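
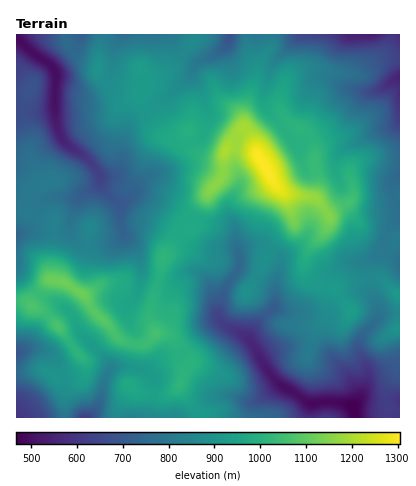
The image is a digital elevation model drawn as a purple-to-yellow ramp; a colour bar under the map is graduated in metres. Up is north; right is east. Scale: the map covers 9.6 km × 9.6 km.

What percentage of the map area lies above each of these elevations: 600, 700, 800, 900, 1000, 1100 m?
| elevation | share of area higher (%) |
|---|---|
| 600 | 94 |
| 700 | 84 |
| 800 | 67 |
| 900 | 39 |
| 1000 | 15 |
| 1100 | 5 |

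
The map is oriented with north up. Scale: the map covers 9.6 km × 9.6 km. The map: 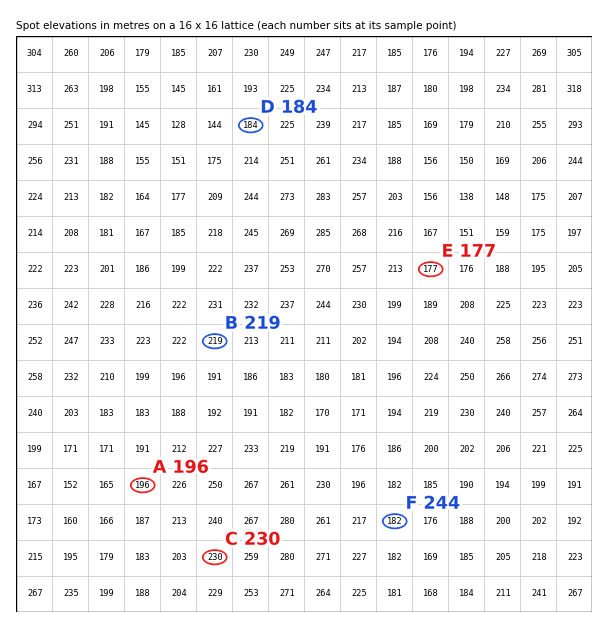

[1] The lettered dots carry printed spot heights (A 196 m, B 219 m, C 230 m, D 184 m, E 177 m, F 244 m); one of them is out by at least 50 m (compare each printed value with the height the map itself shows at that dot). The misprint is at F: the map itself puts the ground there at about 182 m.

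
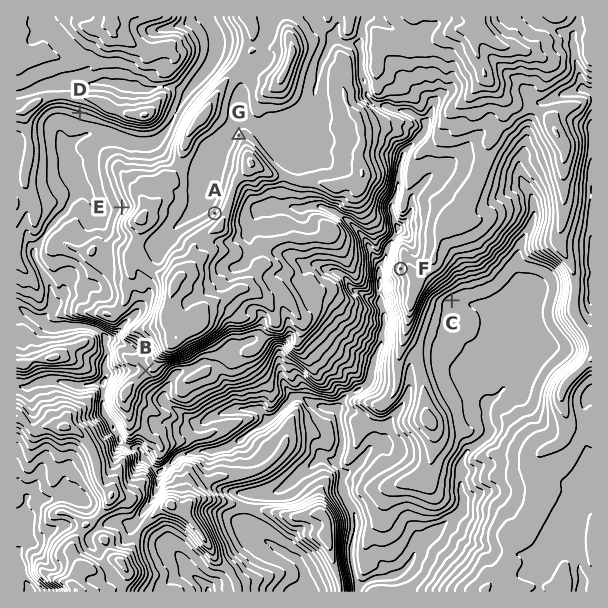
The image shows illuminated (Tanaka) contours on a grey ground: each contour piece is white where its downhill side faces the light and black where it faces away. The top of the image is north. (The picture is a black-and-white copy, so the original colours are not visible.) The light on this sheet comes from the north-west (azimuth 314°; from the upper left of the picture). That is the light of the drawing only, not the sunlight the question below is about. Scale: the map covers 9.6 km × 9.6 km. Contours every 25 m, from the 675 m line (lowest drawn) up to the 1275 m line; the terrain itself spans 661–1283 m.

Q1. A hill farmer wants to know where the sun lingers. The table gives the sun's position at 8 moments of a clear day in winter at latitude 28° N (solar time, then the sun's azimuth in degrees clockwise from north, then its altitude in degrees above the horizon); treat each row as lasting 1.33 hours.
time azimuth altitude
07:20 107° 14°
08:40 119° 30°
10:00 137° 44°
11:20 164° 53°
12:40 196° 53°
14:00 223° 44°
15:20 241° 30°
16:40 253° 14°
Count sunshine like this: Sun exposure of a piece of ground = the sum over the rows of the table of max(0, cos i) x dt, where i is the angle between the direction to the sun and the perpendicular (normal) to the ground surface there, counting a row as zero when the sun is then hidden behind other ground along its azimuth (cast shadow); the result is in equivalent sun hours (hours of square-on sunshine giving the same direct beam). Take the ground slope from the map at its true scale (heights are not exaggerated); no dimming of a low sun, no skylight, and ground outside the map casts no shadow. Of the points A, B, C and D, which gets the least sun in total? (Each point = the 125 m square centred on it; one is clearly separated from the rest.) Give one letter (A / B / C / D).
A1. A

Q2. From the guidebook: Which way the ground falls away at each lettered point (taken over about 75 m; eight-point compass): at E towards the W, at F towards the W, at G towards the NW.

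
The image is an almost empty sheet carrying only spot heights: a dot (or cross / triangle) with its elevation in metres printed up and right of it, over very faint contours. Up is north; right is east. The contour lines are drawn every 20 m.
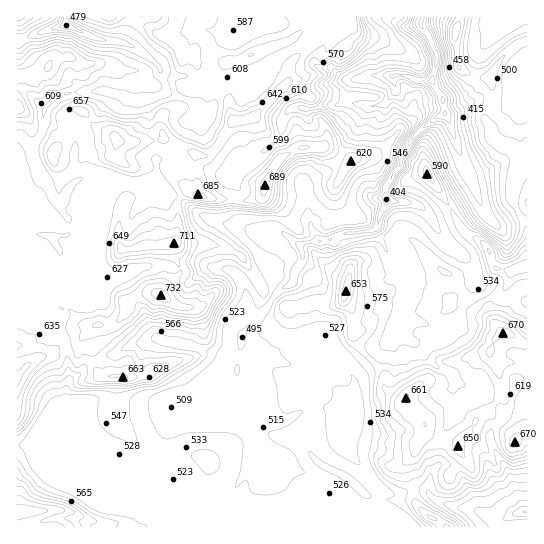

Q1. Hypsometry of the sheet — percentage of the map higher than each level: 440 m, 95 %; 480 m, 91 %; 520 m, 77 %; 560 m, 49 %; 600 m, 36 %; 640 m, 13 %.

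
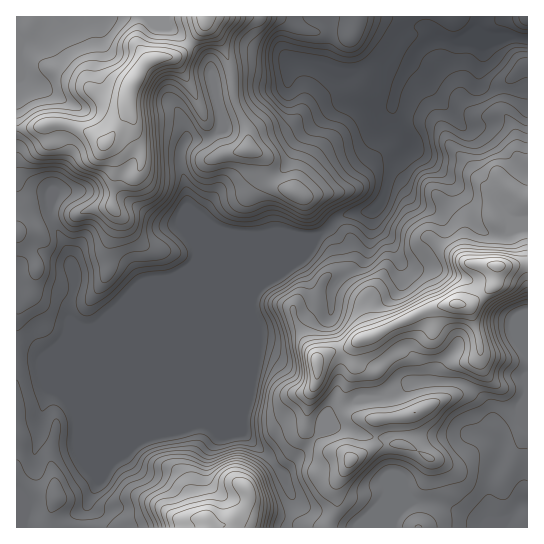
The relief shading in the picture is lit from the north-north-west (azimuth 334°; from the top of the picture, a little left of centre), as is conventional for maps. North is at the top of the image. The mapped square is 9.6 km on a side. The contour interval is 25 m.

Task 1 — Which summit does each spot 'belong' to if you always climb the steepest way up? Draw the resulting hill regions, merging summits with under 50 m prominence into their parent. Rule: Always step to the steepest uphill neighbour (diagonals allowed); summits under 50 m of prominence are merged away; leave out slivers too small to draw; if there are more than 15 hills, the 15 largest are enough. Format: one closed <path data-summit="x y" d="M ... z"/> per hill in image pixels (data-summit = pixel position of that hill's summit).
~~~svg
<path data-summit="498 266" d="M481 16l-55 0 1 10 10 12-18 12-14 23-3 2-13-7-15-1-30 8 5 22 6 8 20 7 10 0 8-6 2 15 14 24-17 21-8 31-11 14-23 2-13 6-10 10-12 8-9 12-7 4-254 106-4 0-15-8-10 0 1 177 61 0 2-14 5-5 14-27 18-45 133-134 5 16 0 40-6 31-6 20 0 23 26 24 13 16 39-42 8-18 29-13 21-1 19-6 15-10 48 0 12 6 12 12 14 29 1 25-11 28 2 39-8 2-41-20-32-3-14 13-5 13 137 0 0-488-9-2-32 0-10-8z"/><path data-summit="134 81" d="M425 16l-99 0-1 3 6 11 0 8-7 24 1 6-14-5-18-2-4 4-1 17-3 5-18 5-24 16-18 8-4-1-2-6-11-50-35-30-22-9-4-4-130 0-1 334 10 1 15 8 4 0 254-106 7-4 9-12 12-8 10-10 13-6 23-2 11-14 8-31 17-21-14-24-2-15-8 6-10 0-20-7-6-8-5-22 30-8 15 1 13 7 3-2 14-23 18-12-10-12z"/><path data-summit="206 518" d="M250 303l-133 134-18 45-14 27-5 5-1 14 208-1 6-20 0-8-8-20-16-22-26-24 0-23 6-20 6-31 0-40z"/><path data-summit="351 459" d="M454 381l-41 2-15 10-19 6-21 1-29 13-8 18-38 43 9 23 11 10 36 17 15 4 36 0 6-14 14-13 32 3 41 20 7-1-1-40 11-28-1-25-14-29-16-14z"/><path data-summit="205 17" d="M325 16l-177 1 25 12 35 30 11 50 2 6 4 1 18-8 24-16 18-5 3-5 1-17 4-4 18 2 12 4 8-29 0-8z"/><path data-summit="527 17" d="M527 16l-45 0-5 13 5 6 9 4 36 0z"/>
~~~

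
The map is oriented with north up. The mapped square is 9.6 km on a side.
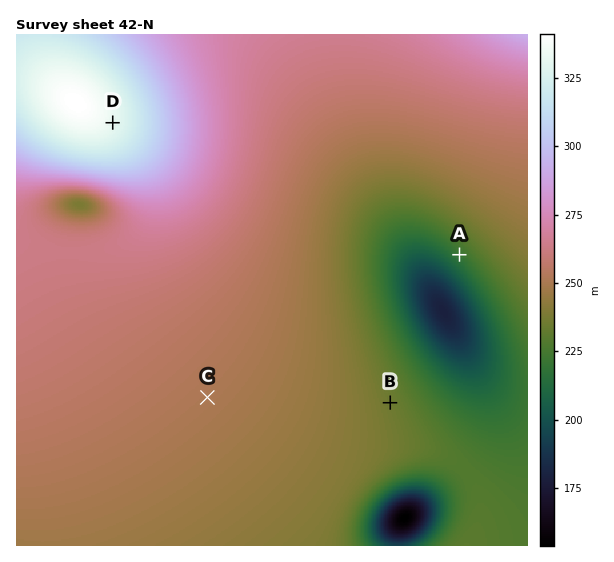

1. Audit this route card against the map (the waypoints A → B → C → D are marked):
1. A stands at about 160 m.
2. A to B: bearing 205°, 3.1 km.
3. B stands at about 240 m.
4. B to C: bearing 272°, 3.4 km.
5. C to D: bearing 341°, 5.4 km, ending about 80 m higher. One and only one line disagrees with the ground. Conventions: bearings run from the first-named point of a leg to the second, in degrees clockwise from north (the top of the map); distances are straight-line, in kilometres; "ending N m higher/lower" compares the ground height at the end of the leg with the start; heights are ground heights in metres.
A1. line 1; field height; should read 220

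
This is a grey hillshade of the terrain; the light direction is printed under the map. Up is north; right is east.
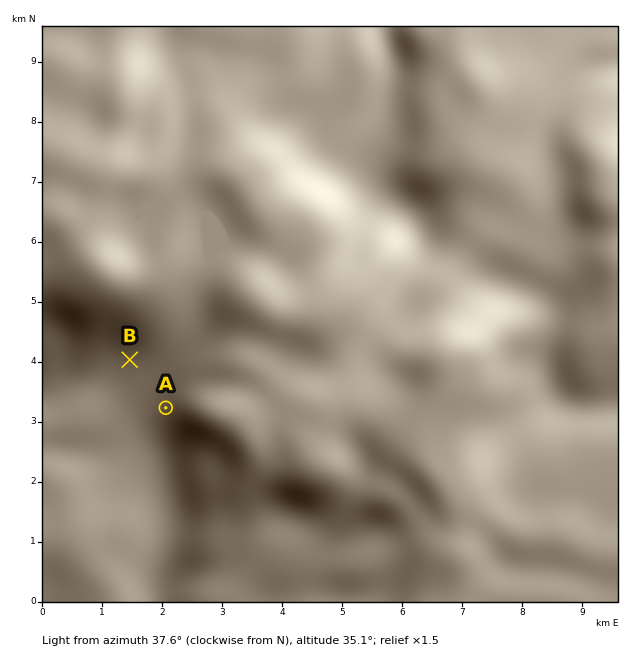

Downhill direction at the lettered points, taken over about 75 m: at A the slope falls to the W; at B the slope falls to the SW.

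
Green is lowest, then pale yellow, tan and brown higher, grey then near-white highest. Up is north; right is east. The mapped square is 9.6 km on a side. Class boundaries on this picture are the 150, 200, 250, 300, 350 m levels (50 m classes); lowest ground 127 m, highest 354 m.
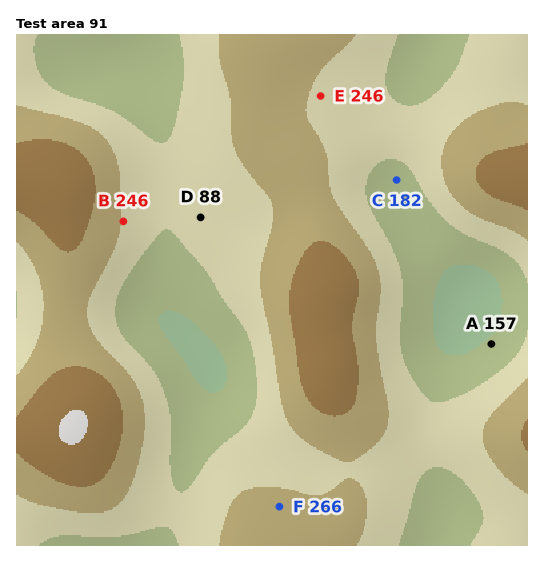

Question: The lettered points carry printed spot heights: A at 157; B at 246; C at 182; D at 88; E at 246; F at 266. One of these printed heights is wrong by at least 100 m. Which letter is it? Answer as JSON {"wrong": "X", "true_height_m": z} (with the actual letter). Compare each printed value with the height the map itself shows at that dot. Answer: {"wrong": "D", "true_height_m": 213}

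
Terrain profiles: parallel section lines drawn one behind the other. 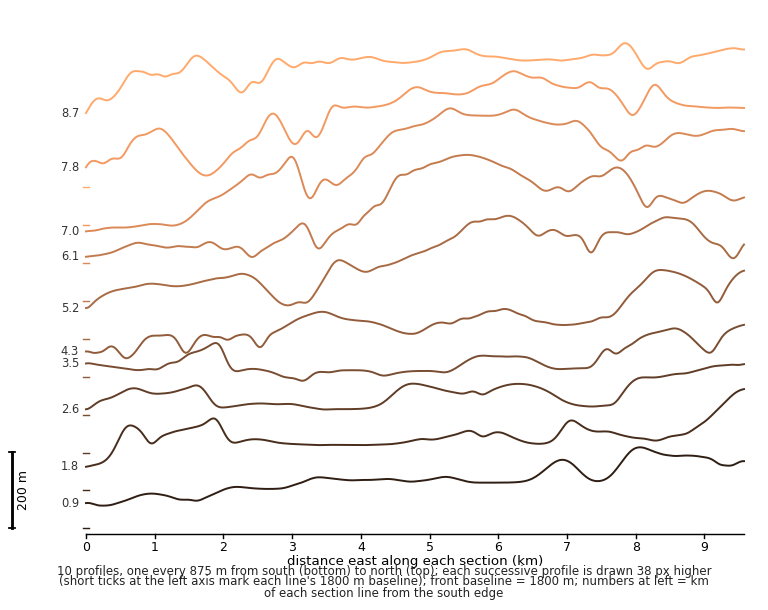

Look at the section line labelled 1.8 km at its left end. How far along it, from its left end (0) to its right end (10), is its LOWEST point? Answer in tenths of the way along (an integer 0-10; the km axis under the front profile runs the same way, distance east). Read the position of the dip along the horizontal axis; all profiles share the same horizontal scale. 0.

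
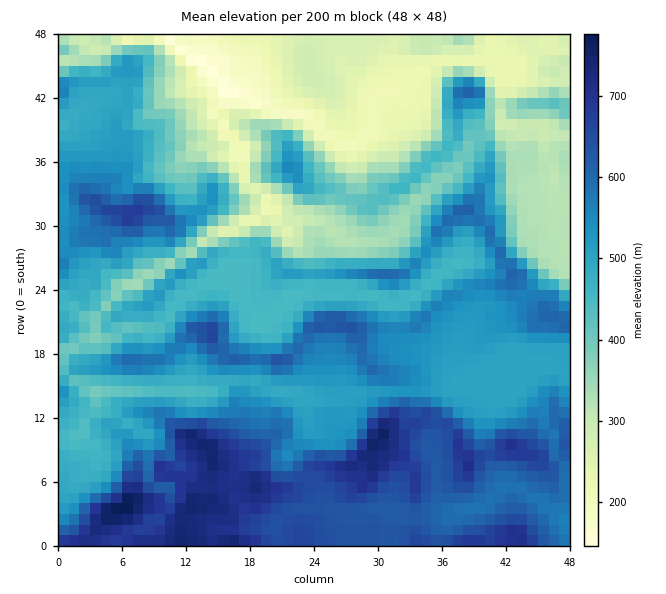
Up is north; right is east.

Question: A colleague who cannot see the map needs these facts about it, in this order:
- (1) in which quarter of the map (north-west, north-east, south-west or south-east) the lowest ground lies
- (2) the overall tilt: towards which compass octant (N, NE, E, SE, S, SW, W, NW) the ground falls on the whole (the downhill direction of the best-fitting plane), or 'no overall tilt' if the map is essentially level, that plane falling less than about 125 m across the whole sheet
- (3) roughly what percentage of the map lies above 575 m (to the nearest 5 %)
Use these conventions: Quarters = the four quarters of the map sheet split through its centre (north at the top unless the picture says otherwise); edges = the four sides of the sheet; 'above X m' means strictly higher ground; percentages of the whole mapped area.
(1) The lowest ground is in the north-west quarter.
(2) On the whole the ground falls towards the north.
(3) Ground above 575 m makes up about 30 % of the sheet.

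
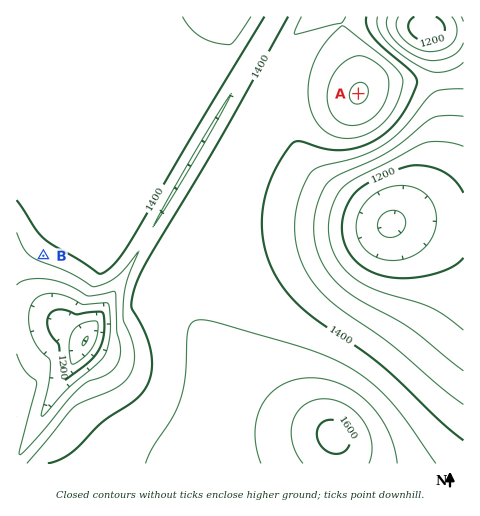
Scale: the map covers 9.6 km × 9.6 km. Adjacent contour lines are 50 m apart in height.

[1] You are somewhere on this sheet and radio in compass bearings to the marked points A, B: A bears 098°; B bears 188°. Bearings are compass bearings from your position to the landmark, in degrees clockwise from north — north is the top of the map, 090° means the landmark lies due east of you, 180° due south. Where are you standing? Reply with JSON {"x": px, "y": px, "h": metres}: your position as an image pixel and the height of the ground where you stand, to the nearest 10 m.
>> {"x": 72, "y": 53, "h": 1440}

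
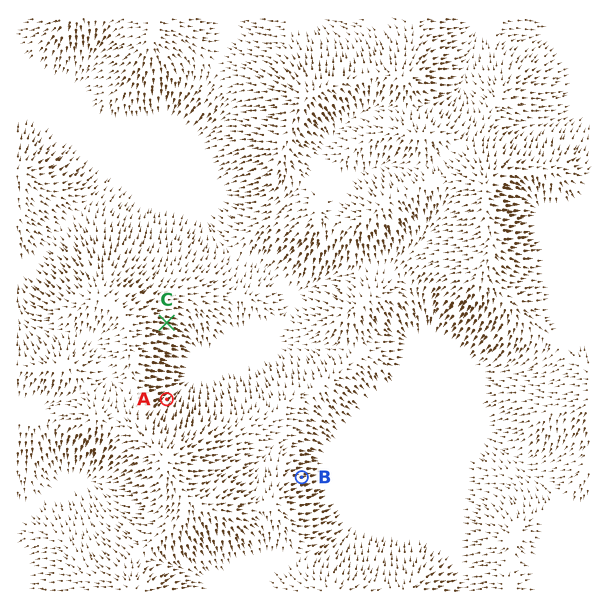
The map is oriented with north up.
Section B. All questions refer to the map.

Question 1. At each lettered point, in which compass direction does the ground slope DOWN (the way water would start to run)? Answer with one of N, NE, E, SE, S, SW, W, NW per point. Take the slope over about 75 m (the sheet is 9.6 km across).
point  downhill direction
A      NE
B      E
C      E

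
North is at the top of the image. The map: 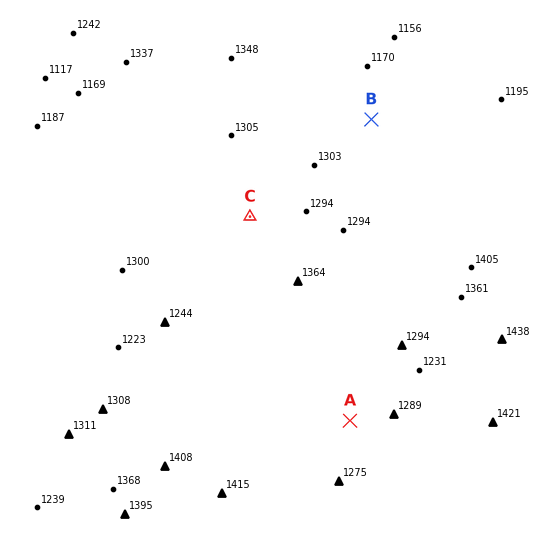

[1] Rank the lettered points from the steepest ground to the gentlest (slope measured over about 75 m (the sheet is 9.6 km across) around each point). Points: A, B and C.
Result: B A C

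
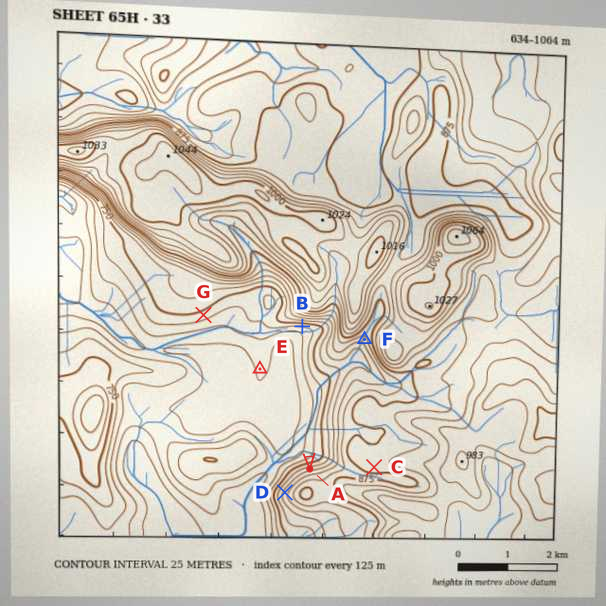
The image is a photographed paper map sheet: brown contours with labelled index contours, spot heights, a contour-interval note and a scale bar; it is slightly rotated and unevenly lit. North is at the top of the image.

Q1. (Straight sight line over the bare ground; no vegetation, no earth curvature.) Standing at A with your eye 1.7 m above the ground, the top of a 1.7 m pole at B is in view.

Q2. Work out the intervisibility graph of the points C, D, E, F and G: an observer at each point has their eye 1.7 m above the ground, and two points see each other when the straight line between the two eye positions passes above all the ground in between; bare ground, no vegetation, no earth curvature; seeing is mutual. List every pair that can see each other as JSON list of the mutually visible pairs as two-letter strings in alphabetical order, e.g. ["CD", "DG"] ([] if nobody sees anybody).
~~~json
["DE", "DF", "DG", "EG"]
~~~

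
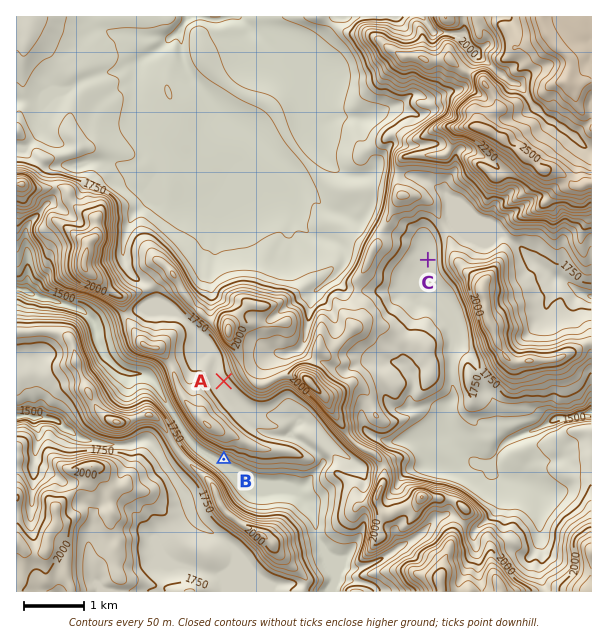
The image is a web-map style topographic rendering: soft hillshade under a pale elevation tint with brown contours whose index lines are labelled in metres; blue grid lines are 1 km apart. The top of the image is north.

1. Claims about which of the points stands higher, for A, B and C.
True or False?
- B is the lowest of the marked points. True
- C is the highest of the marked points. False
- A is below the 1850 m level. True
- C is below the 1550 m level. False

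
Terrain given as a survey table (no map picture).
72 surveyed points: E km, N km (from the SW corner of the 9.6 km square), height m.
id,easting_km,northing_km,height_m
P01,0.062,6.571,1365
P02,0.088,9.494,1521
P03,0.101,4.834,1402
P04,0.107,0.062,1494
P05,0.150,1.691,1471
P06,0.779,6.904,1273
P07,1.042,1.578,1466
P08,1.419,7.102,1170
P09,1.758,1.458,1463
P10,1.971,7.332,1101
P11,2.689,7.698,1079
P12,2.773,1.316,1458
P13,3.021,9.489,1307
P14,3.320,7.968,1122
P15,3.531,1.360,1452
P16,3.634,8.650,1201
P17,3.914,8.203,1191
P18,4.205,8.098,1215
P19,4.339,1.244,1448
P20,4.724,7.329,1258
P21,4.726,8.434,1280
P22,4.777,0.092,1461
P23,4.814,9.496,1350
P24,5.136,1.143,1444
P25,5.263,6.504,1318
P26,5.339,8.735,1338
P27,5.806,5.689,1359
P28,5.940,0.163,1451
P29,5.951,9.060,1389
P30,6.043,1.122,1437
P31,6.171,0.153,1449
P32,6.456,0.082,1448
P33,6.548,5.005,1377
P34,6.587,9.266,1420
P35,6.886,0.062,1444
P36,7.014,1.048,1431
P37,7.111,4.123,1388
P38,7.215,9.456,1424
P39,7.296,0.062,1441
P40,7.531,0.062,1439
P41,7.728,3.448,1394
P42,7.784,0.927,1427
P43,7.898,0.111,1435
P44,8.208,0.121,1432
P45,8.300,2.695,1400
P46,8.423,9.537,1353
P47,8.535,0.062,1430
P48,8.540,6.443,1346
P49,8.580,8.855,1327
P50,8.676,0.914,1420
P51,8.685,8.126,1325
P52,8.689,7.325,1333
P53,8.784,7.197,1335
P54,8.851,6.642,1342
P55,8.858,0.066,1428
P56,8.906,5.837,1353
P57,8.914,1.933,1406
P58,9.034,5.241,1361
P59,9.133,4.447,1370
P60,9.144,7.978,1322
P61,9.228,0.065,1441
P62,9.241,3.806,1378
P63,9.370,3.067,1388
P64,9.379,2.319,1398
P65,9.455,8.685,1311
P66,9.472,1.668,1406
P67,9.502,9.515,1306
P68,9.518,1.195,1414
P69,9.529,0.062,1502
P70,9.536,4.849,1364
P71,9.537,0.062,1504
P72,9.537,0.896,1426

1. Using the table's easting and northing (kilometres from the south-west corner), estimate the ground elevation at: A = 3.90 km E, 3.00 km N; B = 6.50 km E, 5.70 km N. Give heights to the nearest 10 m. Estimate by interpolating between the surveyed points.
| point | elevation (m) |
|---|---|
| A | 1420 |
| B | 1370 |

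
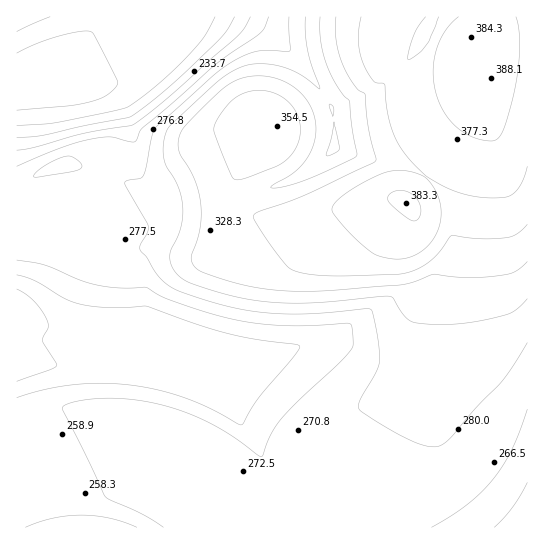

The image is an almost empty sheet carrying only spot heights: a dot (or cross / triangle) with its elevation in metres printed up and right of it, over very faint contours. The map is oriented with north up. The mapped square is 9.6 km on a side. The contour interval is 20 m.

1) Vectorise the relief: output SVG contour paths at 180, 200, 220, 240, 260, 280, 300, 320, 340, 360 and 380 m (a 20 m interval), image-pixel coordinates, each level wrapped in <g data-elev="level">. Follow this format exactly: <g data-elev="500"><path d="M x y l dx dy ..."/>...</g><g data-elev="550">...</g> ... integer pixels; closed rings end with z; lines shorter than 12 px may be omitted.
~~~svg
<g data-elev="180"><path d="M17 53l17-8 23-8 21-5 12-1 4 4 24 47-2 5-8 7-6 4-13 4-20 4-52 4"/></g><g data-elev="200"><path d="M17 32l33-15"/><path d="M215 17l-12 21-17 20-28 27-29 21-17 5-55 11-40 4"/></g><g data-elev="220"><path d="M17 289l15 10 13 18 3 10-6 14 15 24-4 4-36 12"/><path d="M235 17l-9 14-13 15-46 42-36 28-88 19-26 3"/></g><g data-elev="240"><path d="M25 527l28-9 29-3 28 3 27 9"/><path d="M494 527l19-20 14-25"/><path d="M17 275l17 5 29 18 16 6 30 4 37-2 76 26 31 7 44 6 3 2-8 12-34 39-16 27-4-1-31-17-22-9-28-8-27-5-29-2-28 2-28 5-28 8"/><path d="M250 17l-6 12-8 9-70 61-32 25-49 9-50 14-18 3"/></g><g data-elev="260"><path d="M431 527l36-22 14-12 12-13 19-30 15-41"/><path d="M17 260l28 5 34 15 18 5 24 3 25-1 16 10 15 5 34 12 30 7 44 5 28 0 33-3 5 2 2 18-2 6-12 14-38 35-19 20-11 16-9 22-4-1-25-18-23-14-24-10-25-8-28-5-27-2-26 3-17 5 0 4 42 87 38 18 20 12"/><path d="M269 17l-4 10-4 6-50 35-69 61-7 12-5 1-20-5-20 2-31 10-42 17"/></g><g data-elev="280"><path d="M34 177l4 0 35-6 8-2 1-3-2-4-6-4-4-2-5 0-21 10-8 7z"/><path d="M289 17l1 34-3 1-24-2-10 2-18 8-17 12-62 55-4 10-9 39-2 2-16 4 1 4 22 39 0 6-7 12-1 6 7 9 10 16 10 11 12 6 38 12 30 7 26 3 25 1 72-5 3 4 4 20 2 29-4 12-15 25-1 10 14 10 26 16 18 8 12 3 12-1 10-8 24-28 28-29 24-37"/></g><g data-elev="300"><path d="M327 156l-1-2 5-15 3-17 5 27-2 3z"/><path d="M333 116l-4-10 1-2 4 3z"/><path d="M305 17l0 17 3 16 12 39-19-14-17-8-19-3-19 1-13 6-14 10-47 42-5 7-4 15 1 14 3 8 11 20 5 20-3 22-10 25 1 9 5 10 10 8 17 6 32 10 28 4 47 2 80-7 3 2 9 15 7 7 5 2 13 2 35-1 37-6 15-6 13-12"/></g><g data-elev="320"><path d="M320 17l0 22 6 23 10 23 14 17 2 24 5 29-6 4-45 21-20 6-15 2 2-3 24-15 13-16 4-11 2-10-1-12-3-11-6-11-8-9-11-7-12-5-12-2-13 0-12 3-11 6-14 13-27 27-5 6-2 8 0 14 15 25 7 24 0 13-1 14-9 28 3 9 11 7 41 13 29 4 34 1 92-6 12-3 21-8 33 4 32-2 15-4 13-10"/></g><g data-elev="340"><path d="M235 179l11-1 32-12 10-8 8-9 4-15-1-15-8-14-12-10-17-5-9 1-10 2-13 9-13 19-3 6 0 6 15 37z"/><path d="M336 17l0 18 3 19 5 13 7 14 7 9 7 4 3 33 8 32-4 4-63 30-54 21-1 4 5 9 28 39 11 6 23 3 28 1 53-2 13-4 14-8 10-9 12-17 30 3 26-1 11-5 9-9"/></g><g data-elev="360"><path d="M387 258l16 1 15-5 12-11 8-14 3-18-3-16-11-16-10-6-19-3-17 4-32 17-12 10-5 6 0 4 3 4 23 26 16 13z"/><path d="M361 17l-3 24 5 22 11 19 11 3 3 29 7 24 11 17 19 20 18 11 19 8 20 3 20 1 8-2 7-6 6-11 4-13"/></g><g data-elev="380"><path d="M412 221l6-2 3-6-1-7-4-8-6-5-7-2-8 0-5 3-2 4 2 5 12 11z"/><path d="M426 17l-12 17-5 15-1 10 2 0 10-6 8-10 11-26"/><path d="M459 17l-14 14-9 19-3 21 3 22 8 18 13 16 16 10 18 4 7-3 5-8 12-43 5-41-1-17-3-12"/></g>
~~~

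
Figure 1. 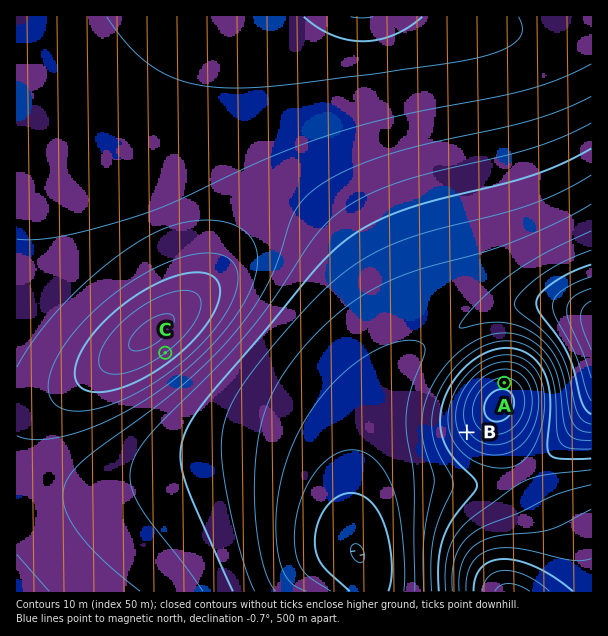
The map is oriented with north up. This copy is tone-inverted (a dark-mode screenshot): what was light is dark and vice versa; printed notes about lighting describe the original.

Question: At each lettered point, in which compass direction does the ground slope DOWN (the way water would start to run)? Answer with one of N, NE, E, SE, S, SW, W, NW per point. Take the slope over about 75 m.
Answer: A N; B SW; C SE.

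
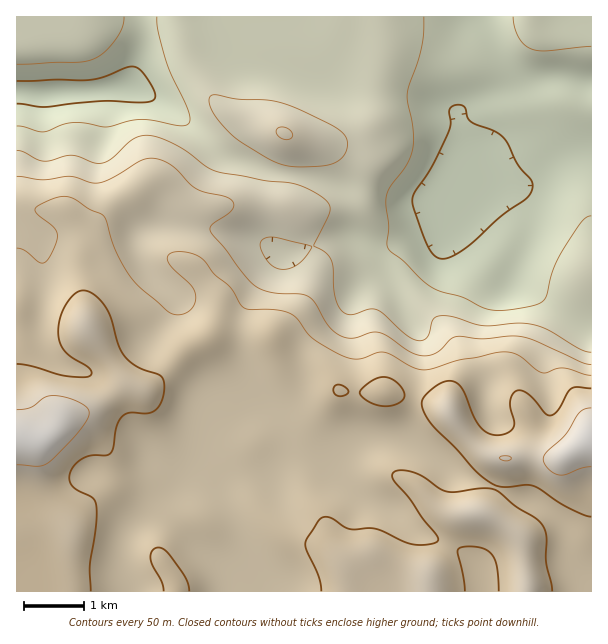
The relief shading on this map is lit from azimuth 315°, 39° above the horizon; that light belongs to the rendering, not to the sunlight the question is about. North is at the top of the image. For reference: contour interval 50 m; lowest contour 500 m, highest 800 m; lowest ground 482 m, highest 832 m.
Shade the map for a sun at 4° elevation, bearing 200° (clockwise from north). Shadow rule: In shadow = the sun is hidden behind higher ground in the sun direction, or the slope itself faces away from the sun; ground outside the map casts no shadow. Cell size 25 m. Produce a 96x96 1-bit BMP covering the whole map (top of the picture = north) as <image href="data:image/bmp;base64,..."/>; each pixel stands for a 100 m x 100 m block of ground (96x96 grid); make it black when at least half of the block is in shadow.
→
<image width="96" height="96" href="data:image/bmp;base64,Qk2+BAAAAAAAAD4AAAAoAAAAYAAAAGAAAAABAAEAAAAAAIAEAAATCwAAEwsAAAIAAAAAAAAA////AAAAAAAAAAAAAAAAAAAAAAAAAAAAAAAAAAAAAYAAAAAMAAAAAAAAA8AAAAAcAAAAAAAAA8AAAAA+AAAAAAcAA8AAAAA8AAAAAB8AAcAAAAB8AAAAAH+AAIAAAAD4AAAAA/8AAAAAAAHwAAAAH/4AAAAAAADgAAAB//wAAwAAAAAAAAAB/+AADwAAAAAAAAAA/4AAP4AAAAAAAAAA/4AAf4AAAAAAAAAPfwAD/4AAAAAAAAAfPgD//wAAAAAAAAAeAAP//wAAAAAAAAAeAAf//AAAAAAAAAAAAA//wAAAAAAAAAAAAB//gAAAAAAAAAAAAH/8AAAAAAAAAAAAAf/gAAAAAAAAAAAAA/+AAAAAAAAAAAAAA/8AAAAAAAAAAAAAA/wB8AAAAAAAAAAAAfgH/8AAAAAAAAAAAAAP/+AAAAAAAAAAAAAP/+AAAAAAAAAAAAAf+ODAAAAAAAAAAAA/8EDAAAAAAAAAAAA/4AHgAAAAAAAAAAB/gYPh+AAAAAAAAAD/g4Pn/AAAAAAAAAH/B8fv/gAAAAAAAAP/D8d//gIAAAAAA//+H88//h8AAAAD///+H98f/D8AAAAH///+H/8f+H+AAAAP///8H/8P8H+AAAAf///8P/8HgH+AAAA///////8AAP+AAAB///////8AAP+AAAB///////8AAf8AAAD///////8AAf8cAAH///////8AA/A+AD////////8AB8AeAP////////8AD4AeAf////////8AH4AAA/////////8AP4MAB/////////8AP88AD/////////8AP98AH/////////8AH94AP/////////8AH/4Af/////////8AD/wAf/////////8AD/gA//////////4AB/AB//////////4AAeAf//////////4AAOB///////////4AAGD///////////wAAGD///////////wAAAB//8D+D/////gAAAA//wAAA/////gAAAAGAAAAA/////AAAAAAAAAAA/////AAPAAAAAAAA////+AA/gAAAAfgAf///8D//wAB///wAP///wD//8AD///gAD/8fwD//+AP///AAAP4PwD///Af//+AAAHwDgD///n///AAAAAgAAD//////8AAAAAAAAD//////wAAAAAAAAD//////AAAAAAAAAD/////8AAAAAAAAAD/////wAAAAAAAAAD/////gADgAAAAAAD/////AAf4AAAAAAD/////AB/4AAAAAAD////+AH/8AAAAAAD////+Af/8AAAAAAD////8D//8AAAAAAD////4P//4AAAAAAB////4f//4AAAAAAA////wf//wAAAAAAAP///Af//wAAAAAAAD//+AP//gAAAAAAAAD/4AAB/AAAAAAAAAAfwAAAGAAAAAAAAAAHgAAAAAAAAAAAAAAAAAAAAAAAAAAAAAAAAAAAAAAAAAAAAAAAAAAAAAAAAAAAAAAAAAAAAAAAAAAAAAAAAAAAAAAAAAAAAAAAAAAAAAAAAAAAA="/>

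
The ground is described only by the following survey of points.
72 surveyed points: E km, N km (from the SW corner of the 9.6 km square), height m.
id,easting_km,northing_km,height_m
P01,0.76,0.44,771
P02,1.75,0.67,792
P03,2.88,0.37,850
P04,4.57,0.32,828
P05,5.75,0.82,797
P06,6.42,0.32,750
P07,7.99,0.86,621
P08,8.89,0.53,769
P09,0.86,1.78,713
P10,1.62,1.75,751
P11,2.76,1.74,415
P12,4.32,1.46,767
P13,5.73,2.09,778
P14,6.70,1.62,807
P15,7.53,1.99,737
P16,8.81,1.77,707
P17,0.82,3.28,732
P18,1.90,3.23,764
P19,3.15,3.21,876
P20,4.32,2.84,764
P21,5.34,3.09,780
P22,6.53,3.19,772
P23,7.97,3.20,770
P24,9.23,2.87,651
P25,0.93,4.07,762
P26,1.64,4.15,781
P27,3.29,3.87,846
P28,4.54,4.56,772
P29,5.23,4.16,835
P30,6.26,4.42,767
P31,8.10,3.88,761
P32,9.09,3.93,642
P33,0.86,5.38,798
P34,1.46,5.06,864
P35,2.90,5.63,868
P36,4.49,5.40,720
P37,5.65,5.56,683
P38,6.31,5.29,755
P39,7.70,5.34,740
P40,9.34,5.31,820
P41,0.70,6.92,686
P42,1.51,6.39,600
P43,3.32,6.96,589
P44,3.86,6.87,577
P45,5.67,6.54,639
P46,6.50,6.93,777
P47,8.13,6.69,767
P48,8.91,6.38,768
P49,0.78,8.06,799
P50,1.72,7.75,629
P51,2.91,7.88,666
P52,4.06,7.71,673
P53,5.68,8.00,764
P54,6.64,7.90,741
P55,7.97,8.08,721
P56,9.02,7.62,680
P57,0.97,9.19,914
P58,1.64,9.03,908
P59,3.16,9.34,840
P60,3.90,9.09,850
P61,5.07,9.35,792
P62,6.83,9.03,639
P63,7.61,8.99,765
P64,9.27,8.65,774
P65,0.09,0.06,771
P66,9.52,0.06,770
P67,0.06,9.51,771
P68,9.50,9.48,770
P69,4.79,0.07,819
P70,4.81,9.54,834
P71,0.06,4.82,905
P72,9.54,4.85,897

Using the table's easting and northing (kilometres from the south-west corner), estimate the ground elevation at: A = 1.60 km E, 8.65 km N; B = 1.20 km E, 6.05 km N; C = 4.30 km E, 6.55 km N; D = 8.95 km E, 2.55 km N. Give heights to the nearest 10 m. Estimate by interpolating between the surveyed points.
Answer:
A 840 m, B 730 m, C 600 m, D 640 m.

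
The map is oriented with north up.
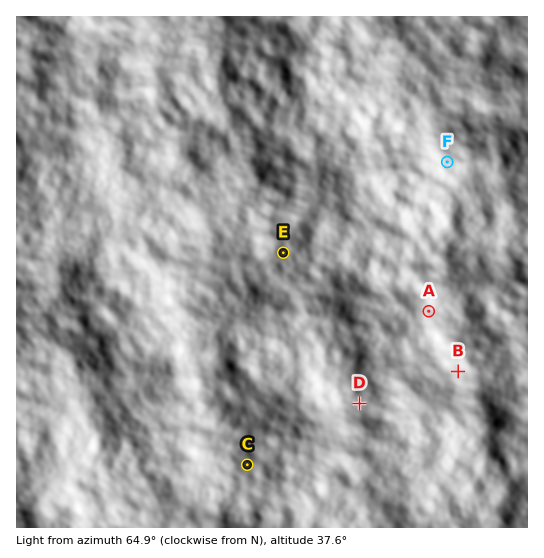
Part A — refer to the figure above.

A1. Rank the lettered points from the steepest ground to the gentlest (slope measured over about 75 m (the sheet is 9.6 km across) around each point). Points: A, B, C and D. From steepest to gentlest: B A C D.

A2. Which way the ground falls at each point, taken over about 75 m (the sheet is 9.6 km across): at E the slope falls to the NW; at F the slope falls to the NE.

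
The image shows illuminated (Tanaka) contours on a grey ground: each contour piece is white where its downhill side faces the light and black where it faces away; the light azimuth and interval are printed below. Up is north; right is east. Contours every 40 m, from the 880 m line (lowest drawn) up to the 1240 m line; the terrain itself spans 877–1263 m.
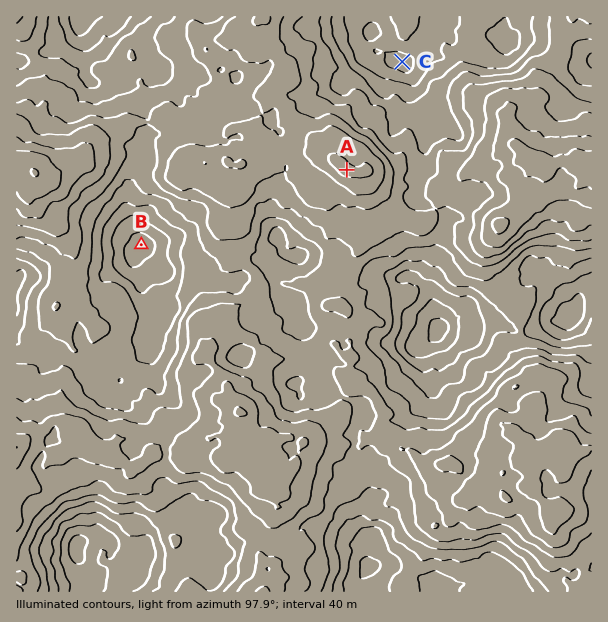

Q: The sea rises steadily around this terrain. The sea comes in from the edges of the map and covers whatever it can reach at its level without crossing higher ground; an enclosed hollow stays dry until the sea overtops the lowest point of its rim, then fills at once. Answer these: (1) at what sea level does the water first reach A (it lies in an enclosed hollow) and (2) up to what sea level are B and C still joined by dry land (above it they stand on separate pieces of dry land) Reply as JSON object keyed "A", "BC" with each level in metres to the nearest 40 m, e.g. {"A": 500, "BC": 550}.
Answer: {"A": 1000, "BC": 1040}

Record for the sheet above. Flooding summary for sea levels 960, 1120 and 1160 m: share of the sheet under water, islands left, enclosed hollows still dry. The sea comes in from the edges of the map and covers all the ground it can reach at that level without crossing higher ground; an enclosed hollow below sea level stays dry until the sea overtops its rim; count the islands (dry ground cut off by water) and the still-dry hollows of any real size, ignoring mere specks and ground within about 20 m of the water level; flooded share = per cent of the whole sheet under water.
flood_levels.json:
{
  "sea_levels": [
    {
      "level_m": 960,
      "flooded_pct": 8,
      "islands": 0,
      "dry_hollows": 2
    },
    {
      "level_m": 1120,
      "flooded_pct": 82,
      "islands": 2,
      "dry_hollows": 0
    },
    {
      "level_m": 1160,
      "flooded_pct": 91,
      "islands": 2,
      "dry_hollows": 0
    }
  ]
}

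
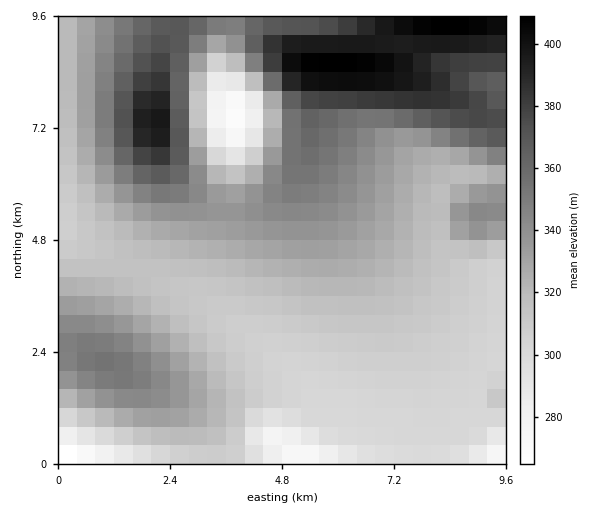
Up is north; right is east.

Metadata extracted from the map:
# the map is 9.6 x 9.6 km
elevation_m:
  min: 255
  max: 415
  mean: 330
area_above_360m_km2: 16.8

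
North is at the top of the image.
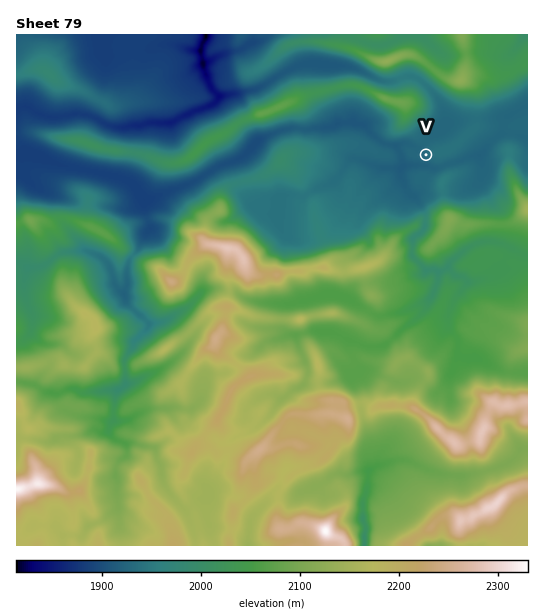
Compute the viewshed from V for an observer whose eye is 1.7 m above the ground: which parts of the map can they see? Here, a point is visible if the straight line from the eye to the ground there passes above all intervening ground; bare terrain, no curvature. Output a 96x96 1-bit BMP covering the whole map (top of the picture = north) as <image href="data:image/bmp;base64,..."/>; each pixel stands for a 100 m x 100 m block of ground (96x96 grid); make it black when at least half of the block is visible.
<image width="96" height="96" href="data:image/bmp;base64,Qk2+BAAAAAAAAD4AAAAoAAAAYAAAAGAAAAABAAEAAAAAAIAEAAATCwAAEwsAAAIAAAAAAAAA////AAAAAAAAAAAAAAAAAAAAAAAAAAAAAAAAAAAAAAAAAAAAAAAAAAAAAAAAAAAAAAAAAAAAAAAAAAAAAAAAAAAAAAAAAAAAAAAAAAAAAAAAAAAAAAAAAAAAAAAAAAAAAAAAAAAAAAAAAAAAAAAAAAAAAAAAAAAAAAAAAAAAAAAAAAAAAAAAAAAAAAAAAAAAAAAAAAAAAAAAAAAAAAAAAAAAAAAAAAAAAAAAAAAAAAAAAAAAAAAAAAAAAAAAAAAAAAAAAAAAAAAAAAAAAAAAAAAAAAAAAAAAAAAAAAAAAAAAAAAAAAAAAAAAAAAAAAAAAAAAAAAAAAAAAAAAAAAAAAAAAAAAAAAAAAAAAAAAAAAAAAAAAAAAAAAAAAAAAAAAAAAAAAAAAAAAAAAAAAAAAAAAAAAAAAAAAAAAAAAAAAAAAAAAAAAAAAAAAAAAAAAAAAAAAAAAAAAAAAAAAAAAAAAAAAAAAAAAAAAAAAAAAAAAAAAAAAAAAAAAAAAAAAAAAAAAAAAAAAAAAAAAAAAAAAAAAAAAAAAAAAAAAAAAAAAAAAAAAAAAAAAAAAAAAAAAAAAAAAAAAAAAAAAAAAAAAAAAAAAAAAAAAAAAAAAAAAAAAAAAAAAAAAAAAAAAAAAAAAAAAAAAAAAAAAAAAAAAAAAAAAAAAAAAAAAAAAAAAAAAAAAAAAAAAAAAAAAAAAAAAAAAAAAAAAAAAAAAAAAAAAAAAAAAAAAAAAAAAAAAAAAAAAAAAAAAAAAAAAAAAAAAAAAAAAAAAAAAAAAAAAAAAAAAAAAAAAAAAAAAAAAAAAAAAAAAAABAAAAAAAAAAAAAAA/8GAAAAAAAAAAAAB///8AAAAAAAAAAAB//8/AAAAAAAAAAAD////wAAAAAAAAAAH+D/8+AAAAAAAAAA/8Af84cAAAAAAAAH/4Af88OAAAAAAAAP/wAf5+OAAAAAAAAf/gAfz/GAAAYAAAAH/AA/z/wAhA8AAAAD/AA////D/wAAAAAA+AA/f////8AAAAAA8AA/v////8AAAAAA4AA4v+Pwf8AAAAAAwAAw/8GAH4AAAAAAgAAA/8AABwAAAAAAAAHA/8GAAwAAAAAAAAHg/8HAAgAAAAAAAAP4f8/gAgAAAAAAAAf+f/8gAAAAAAAAAA//cMAAAAAAAAAAAA//gYYAAAAAAAAYAAf/h48AAAAAAAAMAAP//w8AAAAAAAAHgAH//B4AAAAAAAAB4AFA+P4AAAAAAAAAcAAAIH4AAAAAAAAAP8AAAD8AAAAAAAAAD//4AD8AAAAAAAAAAf/4AB+AAAAAAAAAAH/wAB+AAAAAAAAAAA/wABwAAAAAAAAAAAPwAAAPgAAAAAAAAAH4AAB/wAAAAAAAAAAIAAB/kAAAAAAAAAAAAAD+FAAAAAAAAAAAAADgAAAAAAAAAAAAAAGAAAAAAAAAAAAAAAEAAAAAAAAAAAAAAAAAAAAAAAAAAAAAAAAAAAAAAAAAAAAAAAAAAAAAAAAAAAAAAAAAAAAAAAAAAAAAAAAAAAAAAAAAAAAAAAAAAA="/>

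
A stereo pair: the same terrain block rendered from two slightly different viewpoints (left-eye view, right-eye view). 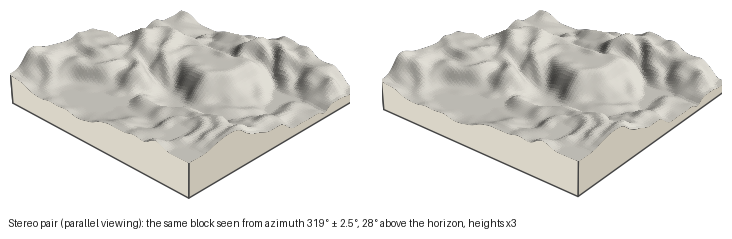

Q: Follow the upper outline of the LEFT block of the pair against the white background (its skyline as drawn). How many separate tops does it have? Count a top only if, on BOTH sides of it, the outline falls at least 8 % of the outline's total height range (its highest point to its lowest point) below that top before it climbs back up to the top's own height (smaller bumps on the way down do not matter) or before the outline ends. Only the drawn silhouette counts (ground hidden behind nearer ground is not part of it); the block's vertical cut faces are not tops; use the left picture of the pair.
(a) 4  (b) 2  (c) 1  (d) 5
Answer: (b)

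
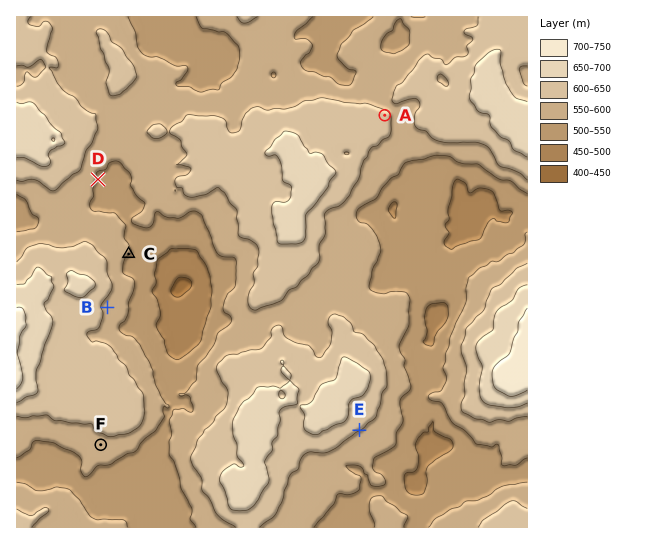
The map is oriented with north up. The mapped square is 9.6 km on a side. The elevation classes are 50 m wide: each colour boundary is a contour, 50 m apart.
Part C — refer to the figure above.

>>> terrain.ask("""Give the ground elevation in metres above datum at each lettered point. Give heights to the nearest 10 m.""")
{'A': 610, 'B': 590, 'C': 550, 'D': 550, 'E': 600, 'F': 590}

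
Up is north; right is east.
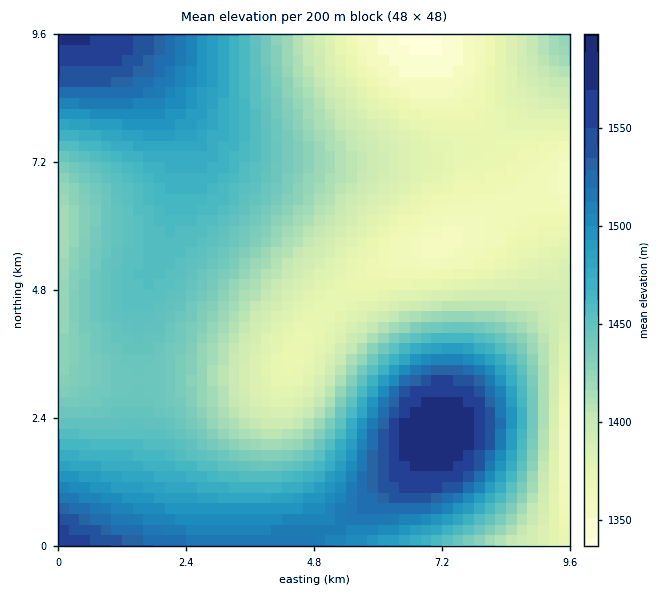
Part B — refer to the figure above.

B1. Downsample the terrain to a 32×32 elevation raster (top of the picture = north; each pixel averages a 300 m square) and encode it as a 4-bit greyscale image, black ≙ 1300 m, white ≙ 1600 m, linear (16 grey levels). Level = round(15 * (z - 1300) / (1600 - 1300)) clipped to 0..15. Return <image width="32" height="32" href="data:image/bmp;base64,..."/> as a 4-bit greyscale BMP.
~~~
<image width="32" height="32" href="data:image/bmp;base64,Qk12AgAAAAAAAHYAAAAoAAAAIAAAACAAAAABAAQAAAAAAAACAAATCwAAEwsAABAAAAAAAAAAAAAAABEREQAiIiIAMzMzAERERABVVVUAZmZmAHd3dwCIiIgAmZmZAKqqqgC7u7sAzMzMAN3d3QDu7u4A////ANzMu7u7u7u7u6qpmId2VUTMu7uqqqqqq7u7uqqYh2VEu7qqqqqqqqqru7u7uph2Q6qqqZmZmZmZqrvMzMupdlOpmZmZiIiIiJq7zd3cuoZTmZmIiIh3d3eJq83u7cqXU4iIiIh3dmZmeKvO7/7bl1OIiIh3dmZVVmibze/+25dTd3d3d3ZlVEVnir3u7tuXVHd3d3dmVUREVnms3e3Ll1R3d3d3ZlVERFV4m8zMupdUZ3d3d2ZVRERFZ4mru6mHVGd3d3d2VURERFZ4mZmYdlRnd4h3dmVURERVZneHd2ZUZ3eIh3dlVERERFVmZmZlVWd4iId3ZlVERERERVVVVVVneIiId3ZlVEREM0REREREZ3iIiId2ZlVEQzMzMzRERGd3iIiId2ZVVEQzMzMzRERnd4iIiHd2ZVVEQzMzMzNEZ3eIiIiHd2ZVVEQzMzMzM2d3iIiIiHd2ZVREQzMzMzNneIiIiIiHdmVVRERDMzMzd4iImZmIh3ZmVVREREMzM3iImZmZiId2ZlVUREREQzOJmZmZmZiHdmVVRERERERDmaqqqpmYh3ZlVERERERERKq7uqqpmId2VURDMzNERES7u7u6qZiHZlVEMzMzNERVzMzLu6qYh2VUQzMiMzRFVd3dzLuqmHdlVDMyIiM0RVbu3dzLqph3ZUQzIiIjNEVm"/>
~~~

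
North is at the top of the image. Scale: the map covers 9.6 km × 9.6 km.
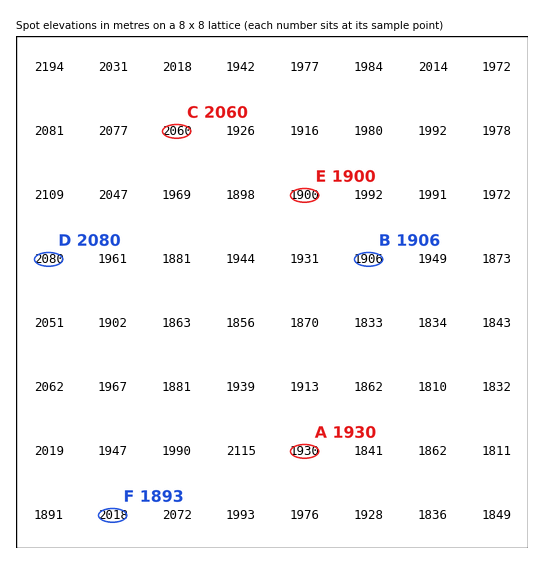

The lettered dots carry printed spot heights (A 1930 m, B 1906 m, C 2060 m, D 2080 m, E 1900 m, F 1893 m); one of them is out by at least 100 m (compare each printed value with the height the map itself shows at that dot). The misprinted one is F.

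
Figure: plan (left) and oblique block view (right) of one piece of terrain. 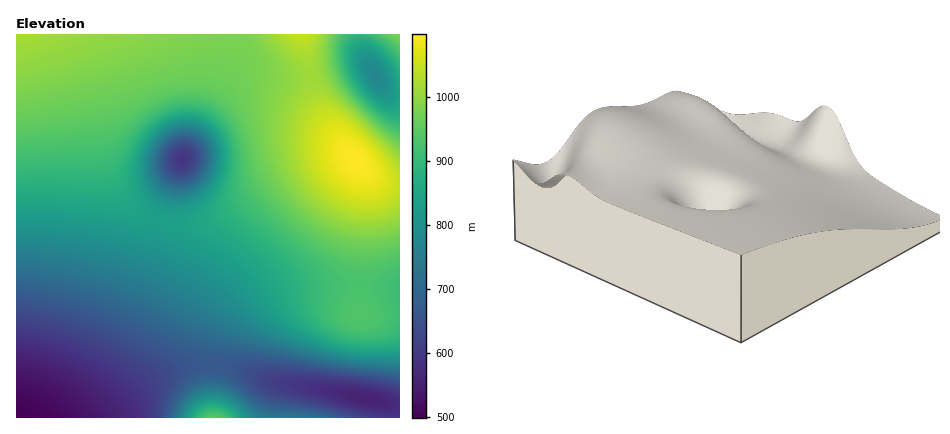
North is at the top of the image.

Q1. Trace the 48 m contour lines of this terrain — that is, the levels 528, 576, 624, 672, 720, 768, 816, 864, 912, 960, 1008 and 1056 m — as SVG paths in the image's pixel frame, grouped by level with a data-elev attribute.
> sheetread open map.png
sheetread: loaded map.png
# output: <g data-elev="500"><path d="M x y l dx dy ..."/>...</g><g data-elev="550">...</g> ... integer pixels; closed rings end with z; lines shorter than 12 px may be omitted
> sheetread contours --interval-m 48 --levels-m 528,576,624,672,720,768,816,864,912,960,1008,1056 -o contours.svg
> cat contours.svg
<g data-elev="528"><path d="M16 377l20 6 20 9 15 12 13 14"/></g><g data-elev="576"><path d="M376 411l-18-4-19-7-14-6-4-4 5-3 10-1 32 3 20 6 8 5 3 4-1 4-4 2z"/><path d="M16 343l20 4 20 6 20 8 16 10 18 11 13 12 9 12 6 12"/></g><g data-elev="624"><path d="M364 418l-88-24-13-8-3-4 0-4 4-4 8-2 24 0 72 8 32 7"/><path d="M16 317l34 6 32 11 34 15 34 20 8 7 3 8-3 34"/><path d="M177 173l-3-3-4-4 0-6 1-4 7-8 4-2 6 1 4 2 2 5 0 10-7 8z"/></g><g data-elev="672"><path d="M341 418l-27-7-48-8-11-5-29-22-8-3-8-2-12 4-14 11-11 14-5 18"/><path d="M16 293l36 6 36 9 28 11 56 25 36 12 64 3 128 19"/><path d="M174 181l-6-4-5-7-1-8 2-9 4-7 8-6 8-2 8 2 6 4 3 6 1 8-1 8-5 8-6 5-8 2z"/></g><g data-elev="720"><path d="M317 418l-51-5-10-5-26-18-10-4-8-1-12 2-12 7-8 10-5 14"/><path d="M16 270l46 6 44 12 36 13 62 28 36 11 94 23 66 8"/><path d="M176 189l-10-4-7-7-3-10 0-12 6-12 8-8 10-4 12 1 8 5 6 8 2 10-1 10-4 10-7 7-10 5z"/></g><g data-elev="768"><path d="M256 418l-24-20-10-4-10-1-10 1-9 6-8 8-4 10"/><path d="M16 247l58 7 56 13 48 18 66 39 42 18 31 10 25 7 58 5"/><path d="M176 197l-12-4-9-9-5-12 0-14 6-14 10-11 12-6 14 0 10 5 8 8 4 12-1 14-5 12-8 10-12 7z"/></g><g data-elev="816"><path d="M245 418l-16-14-9-4-8-1-8 1-8 4-6 6-4 8"/><path d="M16 222l40 2 40 5 44 9 30 8 28 12 22 13 17 13 31 34 13 10 17 8 24 10 24 7 22 3 32 0"/><path d="M170 208l-14-6-10-12-4-18 2-18 8-16 13-12 15-5 16 1 12 7 9 11 3 16-2 16-8 16-12 11-14 8z"/><path d="M384 99l-12-7-10-14-4-16 1-6 3-3 6-1 8 4 7 6 6 10 3 10 1 10-3 5z"/></g><g data-elev="864"><path d="M237 418l-11-10-12-3-12 3-9 10"/><path d="M16 194l88 3 15-1 5-4 3-4 6-26 5-14 6-10 8-9 10-9 14-5 12-2 14 3 9 6 8 8 5 10 3 12-2 22-13 34 0 11 6 7 32 24 19 18 9 12 12 28 7 10 9 8 10 8 28 11 26 3 30-2"/><path d="M399 111l-7 2-8-3-12-9-11-11-7-12-5-13 0-11 2-8 5-4 6-2 6 2 8 4 14 13 10 17"/></g><g data-elev="912"><path d="M228 418l-8-5-6-1-8 1-5 5"/><path d="M16 160l76-3 14-2 12-6 24-25 18-13 10-4 12-3 10 0 10 2 10 4 8 6 6 8 5 8 5 20 3 35 5 13 20 20 48 42 11 14 3 10-1 26 3 6 5 6 13 8 14 4 18-1 12-5 4-6 3-6-3-26 2-8 4-6"/><path d="M400 128l-12-5-14-10-15-15-10-14-6-14-3-14 2-12 5-10"/><path d="M373 34l15 10 12 13"/></g><g data-elev="960"><path d="M400 141l-14-9-18-15-17-19-10-12-6-12-3-14 0-14 3-12"/><path d="M16 117l96-16 64-18 20-2 18 3 14 8 10 12 8 18 11 38 7 16 16 24 20 20 26 18 26 9 12 2 12-1 24-7"/><path d="M389 34l11 7"/></g><g data-elev="1008"><path d="M400 157l-68-65-12-12-3-8 0-8 6-30"/><path d="M16 56l61-22"/><path d="M270 34l26 32 6 10-1 10-9 14-4 12-4 22 1 14 3 14 6 14 7 12 10 12 11 9 14 8 12 5 14 3 14-1 13-3 11-5"/></g><g data-elev="1056"><path d="M364 202l16-2 9-8 4-10-3-14-13-18-23-22-16-10-6-1-6 1-7 8-4 14 0 14 4 14 8 14 10 10 13 6z"/></g>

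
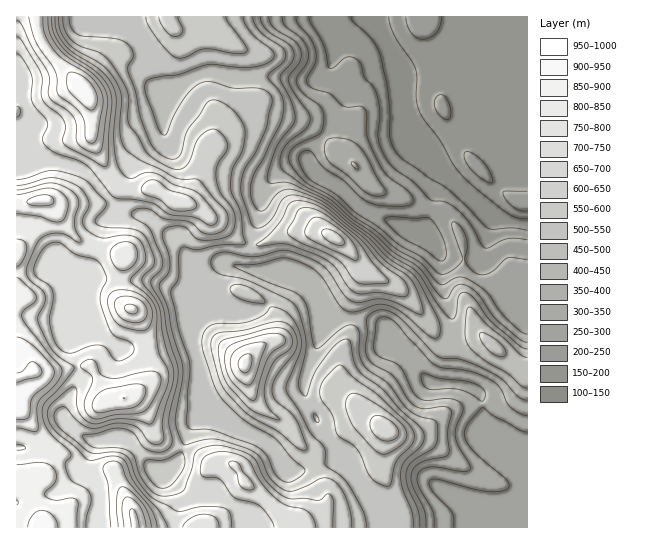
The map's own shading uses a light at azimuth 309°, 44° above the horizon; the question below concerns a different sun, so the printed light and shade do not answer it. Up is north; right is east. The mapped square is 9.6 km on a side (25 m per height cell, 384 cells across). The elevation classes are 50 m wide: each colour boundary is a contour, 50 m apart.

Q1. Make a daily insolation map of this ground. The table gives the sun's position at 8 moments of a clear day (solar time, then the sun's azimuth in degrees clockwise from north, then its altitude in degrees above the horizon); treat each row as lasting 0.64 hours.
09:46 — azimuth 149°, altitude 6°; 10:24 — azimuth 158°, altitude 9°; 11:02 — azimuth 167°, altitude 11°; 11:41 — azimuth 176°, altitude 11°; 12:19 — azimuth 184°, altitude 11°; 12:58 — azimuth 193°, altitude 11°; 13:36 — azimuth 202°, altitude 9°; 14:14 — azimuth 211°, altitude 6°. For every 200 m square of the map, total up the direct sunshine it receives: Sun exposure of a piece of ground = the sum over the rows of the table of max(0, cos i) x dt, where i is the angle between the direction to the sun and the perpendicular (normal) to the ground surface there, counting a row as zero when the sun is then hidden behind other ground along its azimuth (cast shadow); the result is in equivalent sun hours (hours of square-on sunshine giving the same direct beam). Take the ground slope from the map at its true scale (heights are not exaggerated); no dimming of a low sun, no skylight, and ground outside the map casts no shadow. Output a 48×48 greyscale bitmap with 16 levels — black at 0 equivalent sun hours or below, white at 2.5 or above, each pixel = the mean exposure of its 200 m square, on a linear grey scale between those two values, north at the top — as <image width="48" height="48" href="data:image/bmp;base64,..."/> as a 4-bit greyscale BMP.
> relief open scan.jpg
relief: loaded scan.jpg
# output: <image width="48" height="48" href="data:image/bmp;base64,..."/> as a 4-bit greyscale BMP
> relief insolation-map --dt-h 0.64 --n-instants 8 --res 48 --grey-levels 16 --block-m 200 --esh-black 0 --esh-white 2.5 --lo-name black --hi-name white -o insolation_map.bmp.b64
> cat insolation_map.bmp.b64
<image width="48" height="48" href="data:image/bmp;base64,Qk32BAAAAAAAAHYAAAAoAAAAMAAAADAAAAABAAQAAAAAAIAEAAATCwAAEwsAABAAAAAAAAAAAAAAABEREQAiIiIAMzMzAERERABVVVUAZmZmAHd3dwCIiIgAmZmZAKqqqgC7u7sAzMzMAN3d3QDu7u4A////AENERVVWZDMiIiRVVmVERVVEVVVVVVVVVTEBJWZWUhEQAAJGd1IRJVM0VUMzNFVVVUMRE1VUEAABAAJ6phAAJEI1ZSESNFZ3Zmd1IBRTAAABM0aacQAAIhJHdSEjV4iHZmeXQiRjAAABWZh0EAAAAANndURXmqhUNCESNURDERIiNXhjIAATEBRndomqqWMiMwACVRAAAkd0MiIQAQN4ZEVnic3blSEjRTNVIAAAA3qUEAAAAUiENXeJq8uoUhJFZpphABEAJYZCAAAAFZlRFImaqXVVRERWeMkwA6/Ku4UyEAACe7YhJXd2QhEkZ3Z4ibZCN8///pdkMQAoyTETZ2ZRAAABV4d5mmaZhlac3JiFMyWtowEkiGUwAAAAAkVnmmndpjERNXmWRGnbdDIjVUIQAAAAACRXm2i8uFIAADaHVWrbh2ZDMzEAARAAFGm7qUZmeHQAAAJFVWmqiIhzIiEAARI3q87sljMQAjMQAREjRmZVeaqDEjIAACN6u8zKczEAAAEjNEMiRmMQScyUESQgATWJeJqWIBARAQE2d2QjRDAAAmZTEANTIkiXVXcwABEiIzNq3JQzMgAAAAAjMQFENIqWRFMAADNDM0WM7YVDMxAAAAAkRDRXistzI0EAAYmFRFaIZDI0RDEAAAAjRove/9gxFCAAEoZVRFVBAAE0RERCAAATV5zv/6UQEwABIxADRUMQABNVREMhAAATWKvNyUIQAAASNBACRVRUIld0RCAAAAE1eZmXQQAAAAACM4U0Vnd5uHZURCEAIjRoq6lRAAAAAAESM4l2eqhlZUNEZnit3cvO79gwAAAAEjISIieqqnQQASI2nO63ad///qMAAAARNUIQESWstRAAACRnjf2DAViHdBAAAAEiVDIQAGaKlTEAACfNyphkEBIyEAAAABI0QhERE7u5d4ZBE2r/6DIzESIhAAAAAjRDEBJGrFeGRENHm9yGQgASIREAAAABNEQxACWJhgAAABJoeJYAABI0MgAAAAAkMiEREliFIAAAABWFEQAAAjRWUwAAAAIyEAESNYhTMwAAAUiCEAAAA1VndRAAACMyEAEjR4U0VSAAJ7xzIQAAE1eIhjAAASIiERI0VkM0VTETe9tkIQAAE1Zmd2IAARESIiNFVTNEVUNERnhkIQABIjNFZ3dSEREjMzRWZEREVVVEVVZlIQACESM0VniYQhI1REVnZUVVVWZ5mYd2QyESIiM0RWZUUyI0VEVnVVVVVUat3KhmVDIiMyIjVmQhIyI0RERVRFVVVUV5qoQ0Q0RDIhESMyIQAjIjRERERFVVVUREZSERJGdkMRERABIhEkQiREQzRVVVVVZ3UQABNneJdEVmZniHQjVDRERERVVVVXm4EAACVlaKqZmru7qoZDNERFVURVVlVZujAAATREaJmaqXVERERDIjRWdlVVVlVapQAAABI2eYiZdTEAABIzIzRnd2VVVVVZcwAAABJHh2ZlMhAAABIzM0VndlVVVVVYZSAAEjNGZUREMzIAEiNERFVmZlVVVVVQ=="/>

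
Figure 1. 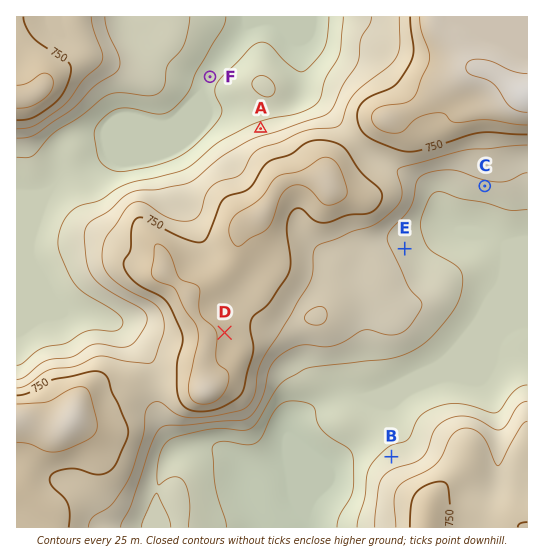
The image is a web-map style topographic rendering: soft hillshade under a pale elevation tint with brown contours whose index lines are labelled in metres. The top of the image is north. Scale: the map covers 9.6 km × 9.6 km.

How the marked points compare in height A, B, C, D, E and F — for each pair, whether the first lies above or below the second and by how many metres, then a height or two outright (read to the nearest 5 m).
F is below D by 125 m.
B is below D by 85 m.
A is below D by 85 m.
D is above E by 80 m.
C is below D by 75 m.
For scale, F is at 645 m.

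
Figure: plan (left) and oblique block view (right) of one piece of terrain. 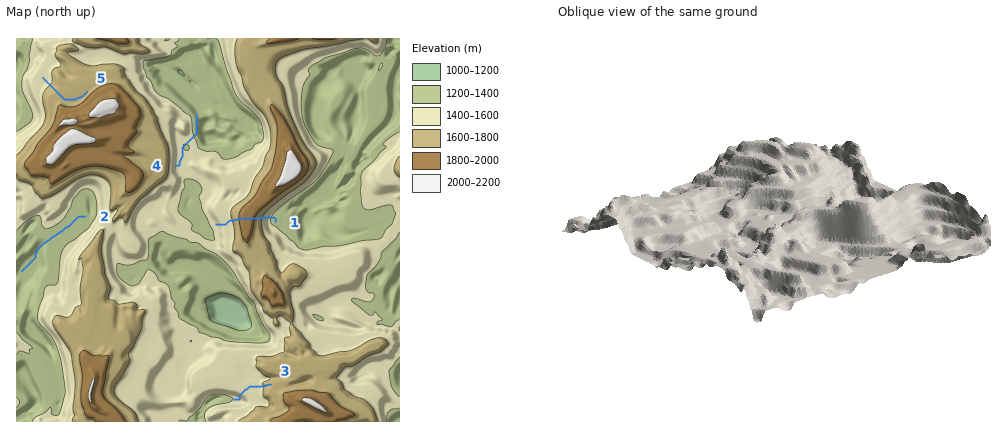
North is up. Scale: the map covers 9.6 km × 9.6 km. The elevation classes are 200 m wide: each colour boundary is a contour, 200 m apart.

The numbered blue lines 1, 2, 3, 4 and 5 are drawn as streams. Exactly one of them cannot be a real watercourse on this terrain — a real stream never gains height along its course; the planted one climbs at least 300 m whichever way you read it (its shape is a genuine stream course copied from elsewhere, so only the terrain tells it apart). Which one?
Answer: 1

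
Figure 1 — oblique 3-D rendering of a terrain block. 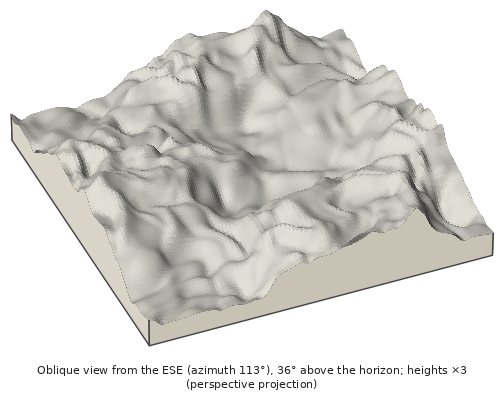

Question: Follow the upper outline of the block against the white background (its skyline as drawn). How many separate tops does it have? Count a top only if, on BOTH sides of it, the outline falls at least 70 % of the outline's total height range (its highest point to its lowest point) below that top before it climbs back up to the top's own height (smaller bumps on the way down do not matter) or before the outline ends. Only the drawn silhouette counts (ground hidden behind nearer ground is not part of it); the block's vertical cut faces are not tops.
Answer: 0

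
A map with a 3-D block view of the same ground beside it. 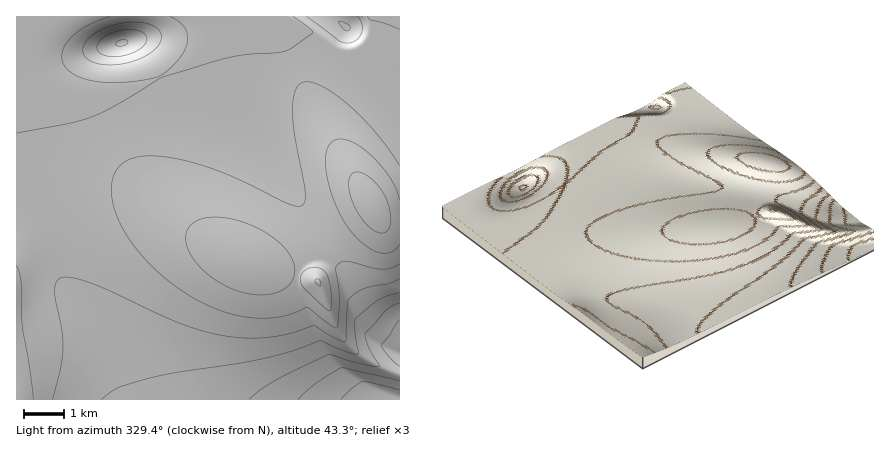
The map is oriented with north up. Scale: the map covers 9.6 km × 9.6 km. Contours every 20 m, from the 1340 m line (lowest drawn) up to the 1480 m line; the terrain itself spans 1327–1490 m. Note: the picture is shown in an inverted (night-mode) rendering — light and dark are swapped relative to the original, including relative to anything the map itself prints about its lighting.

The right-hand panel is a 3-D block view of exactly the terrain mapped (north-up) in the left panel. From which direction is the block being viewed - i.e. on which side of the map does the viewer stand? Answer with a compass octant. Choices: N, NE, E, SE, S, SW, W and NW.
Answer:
SW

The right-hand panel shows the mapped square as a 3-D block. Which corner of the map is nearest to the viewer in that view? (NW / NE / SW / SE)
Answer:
SW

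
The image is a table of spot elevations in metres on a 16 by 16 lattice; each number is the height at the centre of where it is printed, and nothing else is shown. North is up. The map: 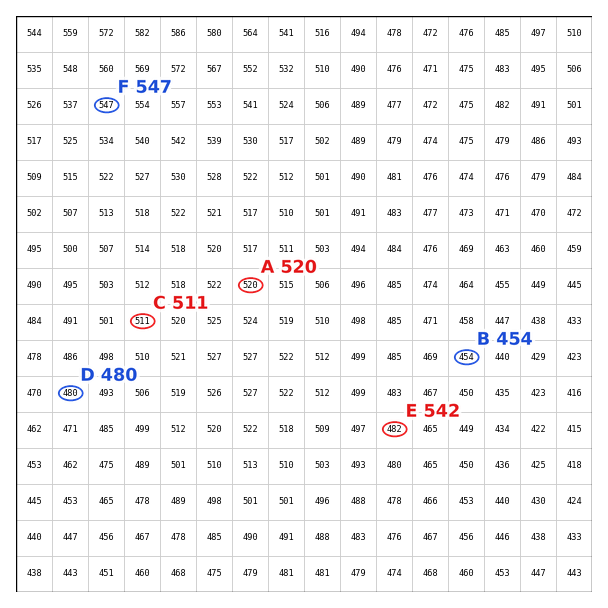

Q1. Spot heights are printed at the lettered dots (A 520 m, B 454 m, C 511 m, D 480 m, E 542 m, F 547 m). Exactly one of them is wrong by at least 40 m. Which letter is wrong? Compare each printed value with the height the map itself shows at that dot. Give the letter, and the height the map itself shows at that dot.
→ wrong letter E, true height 482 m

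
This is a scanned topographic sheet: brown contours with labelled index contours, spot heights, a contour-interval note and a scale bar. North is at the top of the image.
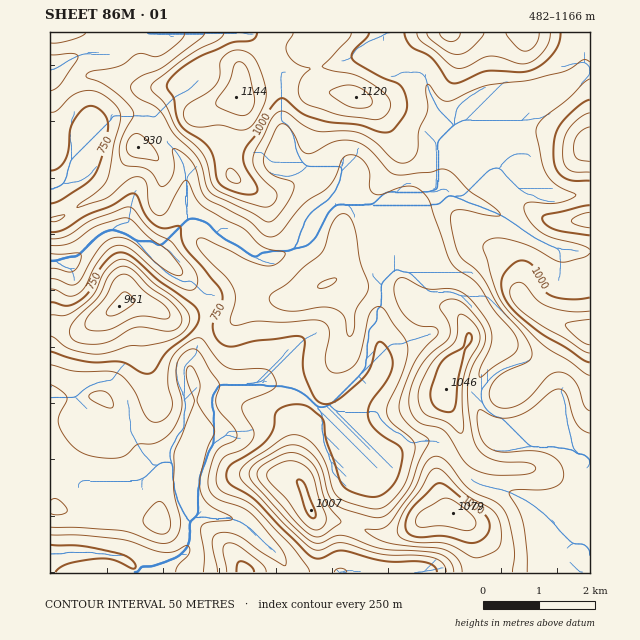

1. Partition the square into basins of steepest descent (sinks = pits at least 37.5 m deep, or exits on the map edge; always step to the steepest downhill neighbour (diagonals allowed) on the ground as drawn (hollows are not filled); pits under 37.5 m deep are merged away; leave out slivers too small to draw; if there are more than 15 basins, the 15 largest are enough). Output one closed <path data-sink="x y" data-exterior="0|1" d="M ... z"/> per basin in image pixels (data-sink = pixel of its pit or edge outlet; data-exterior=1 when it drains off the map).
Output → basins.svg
<path data-sink="50 555" data-exterior="1" d="M590 32l-470 1 16 21 8 24 8 8 14 2-7 2-8 7-4 9-9 24 0 17 12 3 48-38 18-8 21-5-2 15-8 23 1 29 6 15-14 32-15 24 0 8 55 46 14 6-17 3-28 24-10 0-19-6-24 1-27-14-23-4-43 28-16 0-11-4-6 1 0 247 428-1 0-18-4-20-5-8-7-8-15-9-7-21 1-10 28-24-11-31-10-17-3-14 9 5 40-2 11-2 26-16 14-15 21-34 5-2 19 5z"/><path data-sink="67 262" data-exterior="0" d="M236 98l-20 6-18 8-48 38-14-3-24 39-7 7-28 14-17 11-10 2 0 105 17 4 16 0 43-28 23 4 27 14 24-1 19 6 10 0 28-24 17-3-14-6-55-46 0-8 15-24 14-32-6-15-1-29 10-28z"/><path data-sink="546 427" data-exterior="0" d="M571 326l-6 2-20 34-14 15-17 11-13 6-27 3-20 0-9-5 3 14 10 17 11 31-28 24-1 10 7 21 15 9 7 8 5 8 4 20 0 19 112-1 0-239z"/><path data-sink="83 162" data-exterior="0" d="M101 76l-14 0-7 2-24 22-6 2 0 117 13-3 14-9 24-12 11-9 25-39 1-17 13-33 8-7 7-2-31-1z"/><path data-sink="50 71" data-exterior="1" d="M119 32l-69 0 0 68 6 0 20-19 11-5 21 1 21 9 14 2 12-1-11-9-8-24z"/>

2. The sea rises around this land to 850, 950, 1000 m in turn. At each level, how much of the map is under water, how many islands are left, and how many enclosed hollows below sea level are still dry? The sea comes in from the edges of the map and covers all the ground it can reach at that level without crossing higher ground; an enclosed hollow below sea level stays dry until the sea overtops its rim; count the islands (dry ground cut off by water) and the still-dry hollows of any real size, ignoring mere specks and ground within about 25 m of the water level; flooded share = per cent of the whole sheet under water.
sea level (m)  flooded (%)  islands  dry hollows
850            51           2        0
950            78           3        0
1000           87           2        0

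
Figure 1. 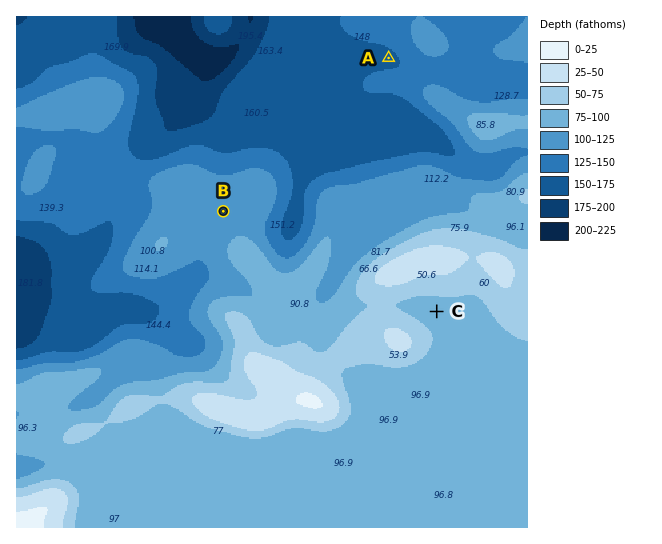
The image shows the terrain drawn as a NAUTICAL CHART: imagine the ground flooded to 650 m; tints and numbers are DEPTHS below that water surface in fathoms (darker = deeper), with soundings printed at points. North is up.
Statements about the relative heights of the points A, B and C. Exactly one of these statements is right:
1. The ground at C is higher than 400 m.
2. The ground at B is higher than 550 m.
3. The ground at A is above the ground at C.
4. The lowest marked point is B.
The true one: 1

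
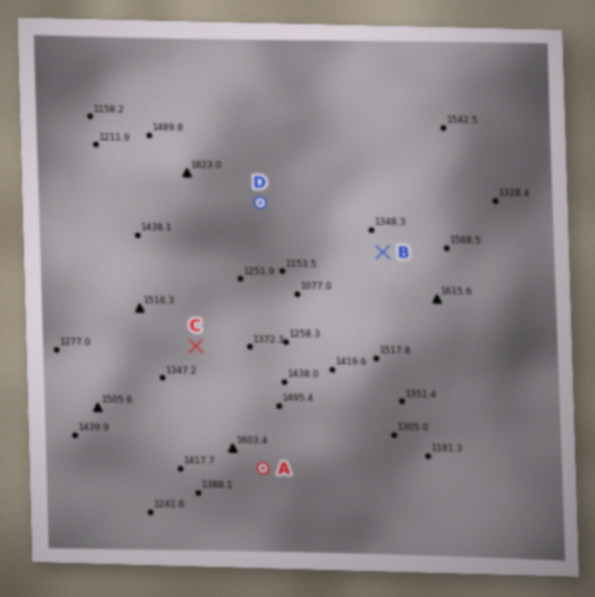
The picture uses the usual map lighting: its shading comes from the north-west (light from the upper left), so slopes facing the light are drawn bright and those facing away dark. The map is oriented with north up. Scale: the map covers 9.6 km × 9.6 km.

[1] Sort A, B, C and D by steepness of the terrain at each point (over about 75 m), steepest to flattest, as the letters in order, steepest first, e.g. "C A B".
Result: D B A C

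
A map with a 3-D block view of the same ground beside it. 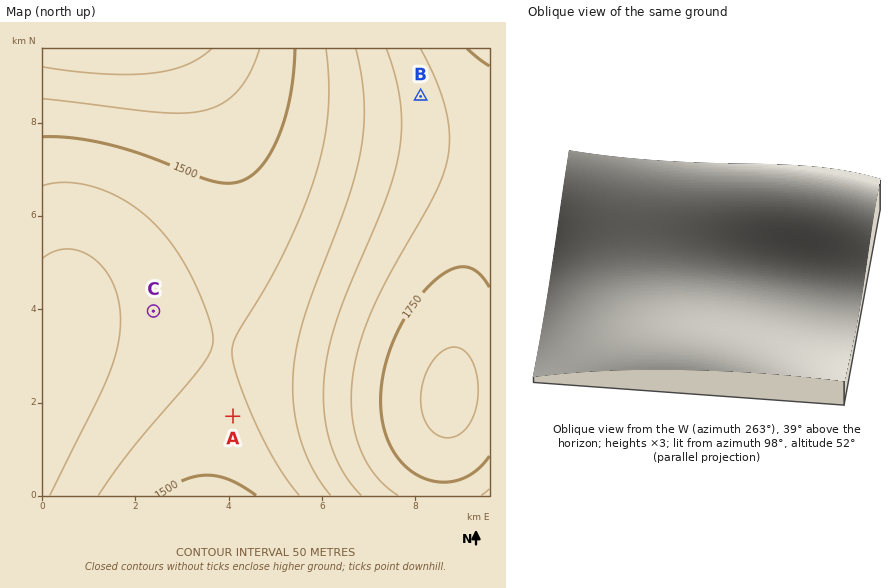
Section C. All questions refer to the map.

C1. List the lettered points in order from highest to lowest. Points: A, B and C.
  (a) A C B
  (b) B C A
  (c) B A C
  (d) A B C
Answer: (b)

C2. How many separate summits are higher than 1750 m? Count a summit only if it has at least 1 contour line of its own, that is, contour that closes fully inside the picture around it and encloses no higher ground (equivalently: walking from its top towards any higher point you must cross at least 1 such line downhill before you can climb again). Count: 1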